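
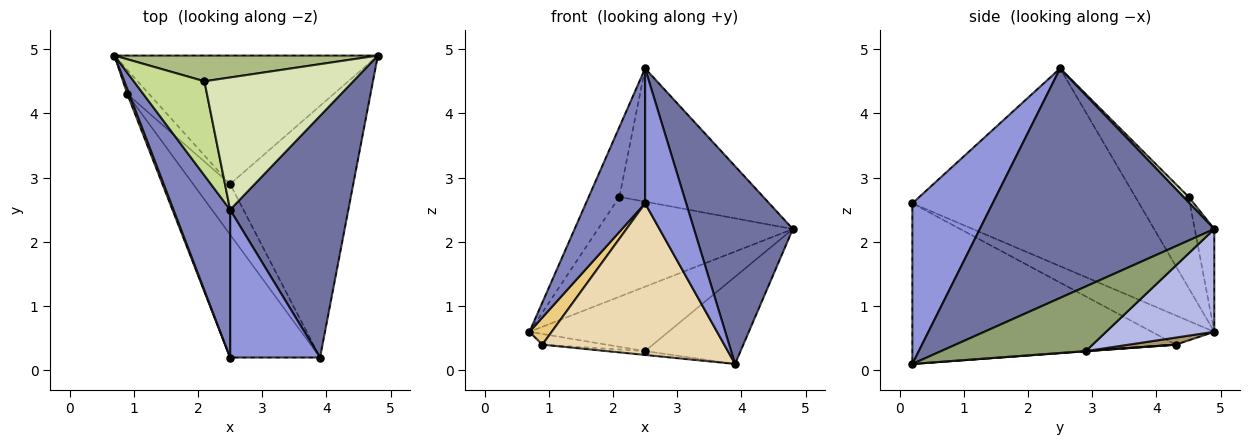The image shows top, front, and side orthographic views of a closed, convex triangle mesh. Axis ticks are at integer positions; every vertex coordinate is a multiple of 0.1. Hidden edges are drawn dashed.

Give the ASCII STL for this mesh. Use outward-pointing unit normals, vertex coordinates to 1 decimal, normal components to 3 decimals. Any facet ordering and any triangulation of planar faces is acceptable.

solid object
 facet normal 0.832 -0.351 0.429
  outer loop
   vertex 2.5 2.5 4.7
   vertex 3.9 0.2 0.1
   vertex 4.8 4.9 2.2
  endloop
 endfacet
 facet normal -0.932 -0.244 0.267
  outer loop
   vertex 2.5 0.2 2.6
   vertex 2.5 2.5 4.7
   vertex 0.7 4.9 0.6
  endloop
 endfacet
 facet normal 0.797 -0.407 0.446
  outer loop
   vertex 2.5 0.2 2.6
   vertex 3.9 0.2 0.1
   vertex 2.5 2.5 4.7
  endloop
 endfacet
 facet normal 0.329 0.423 -0.844
  outer loop
   vertex 2.5 2.9 0.3
   vertex 0.7 4.9 0.6
   vertex 4.8 4.9 2.2
  endloop
 endfacet
 facet normal 0.444 0.293 -0.847
  outer loop
   vertex 2.5 2.9 0.3
   vertex 4.8 4.9 2.2
   vertex 3.9 0.2 0.1
  endloop
 endfacet
 facet normal -0.097 0.964 0.248
  outer loop
   vertex 2.1 4.5 2.7
   vertex 4.8 4.9 2.2
   vertex 0.7 4.9 0.6
  endloop
 endfacet
 facet normal -0.719 0.414 0.558
  outer loop
   vertex 2.1 4.5 2.7
   vertex 0.7 4.9 0.6
   vertex 2.5 2.5 4.7
  endloop
 endfacet
 facet normal 0.025 0.709 0.704
  outer loop
   vertex 2.1 4.5 2.7
   vertex 2.5 2.5 4.7
   vertex 4.8 4.9 2.2
  endloop
 endfacet
 facet normal 0.284 0.387 -0.877
  outer loop
   vertex 0.9 4.3 0.4
   vertex 0.7 4.9 0.6
   vertex 2.5 2.9 0.3
  endloop
 endfacet
 facet normal 0.004 0.076 -0.997
  outer loop
   vertex 0.9 4.3 0.4
   vertex 2.5 2.9 0.3
   vertex 3.9 0.2 0.1
  endloop
 endfacet
 facet normal -0.941 -0.334 0.062
  outer loop
   vertex 0.9 4.3 0.4
   vertex 2.5 0.2 2.6
   vertex 0.7 4.9 0.6
  endloop
 endfacet
 facet normal -0.747 -0.516 -0.418
  outer loop
   vertex 0.9 4.3 0.4
   vertex 3.9 0.2 0.1
   vertex 2.5 0.2 2.6
  endloop
 endfacet
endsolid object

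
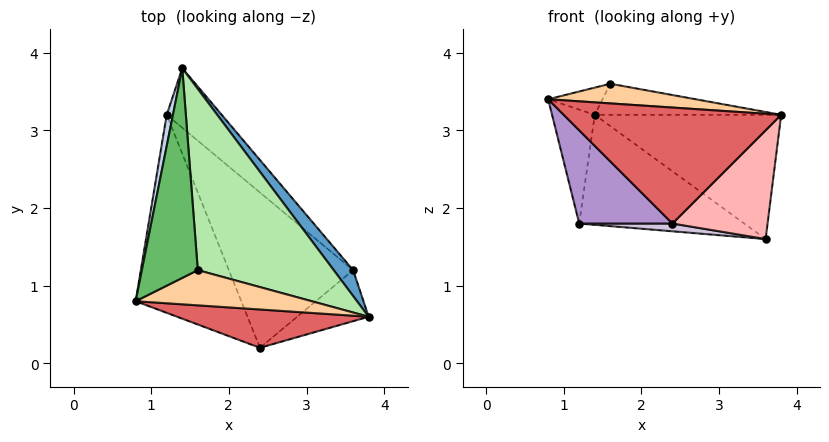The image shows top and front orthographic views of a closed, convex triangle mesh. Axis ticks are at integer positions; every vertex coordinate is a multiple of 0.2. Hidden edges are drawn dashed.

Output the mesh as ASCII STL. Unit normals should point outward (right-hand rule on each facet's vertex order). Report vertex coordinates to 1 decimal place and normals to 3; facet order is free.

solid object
 facet normal 0.794 0.595 0.124
  outer loop
   vertex 3.6 1.2 1.6
   vertex 1.4 3.8 3.2
   vertex 3.8 0.6 3.2
  endloop
 endfacet
 facet normal -0.978 0.199 0.054
  outer loop
   vertex 1.2 3.2 1.8
   vertex 0.8 0.8 3.4
   vertex 1.4 3.8 3.2
  endloop
 endfacet
 facet normal 0.570 0.723 -0.391
  outer loop
   vertex 1.2 3.2 1.8
   vertex 1.4 3.8 3.2
   vertex 3.6 1.2 1.6
  endloop
 endfacet
 facet normal 0.026 -0.488 0.873
  outer loop
   vertex 1.6 1.2 3.6
   vertex 0.8 0.8 3.4
   vertex 3.8 0.6 3.2
  endloop
 endfacet
 facet normal -0.298 0.123 0.947
  outer loop
   vertex 1.6 1.2 3.6
   vertex 1.4 3.8 3.2
   vertex 0.8 0.8 3.4
  endloop
 endfacet
 facet normal 0.220 0.165 0.962
  outer loop
   vertex 1.6 1.2 3.6
   vertex 3.8 0.6 3.2
   vertex 1.4 3.8 3.2
  endloop
 endfacet
 facet normal -0.042 -0.949 0.313
  outer loop
   vertex 2.4 0.2 1.8
   vertex 3.8 0.6 3.2
   vertex 0.8 0.8 3.4
  endloop
 endfacet
 facet normal 0.564 -0.747 -0.351
  outer loop
   vertex 2.4 0.2 1.8
   vertex 3.6 1.2 1.6
   vertex 3.8 0.6 3.2
  endloop
 endfacet
 facet normal -0.729 -0.292 -0.620
  outer loop
   vertex 2.4 0.2 1.8
   vertex 0.8 0.8 3.4
   vertex 1.2 3.2 1.8
  endloop
 endfacet
 facet normal -0.124 -0.050 -0.991
  outer loop
   vertex 2.4 0.2 1.8
   vertex 1.2 3.2 1.8
   vertex 3.6 1.2 1.6
  endloop
 endfacet
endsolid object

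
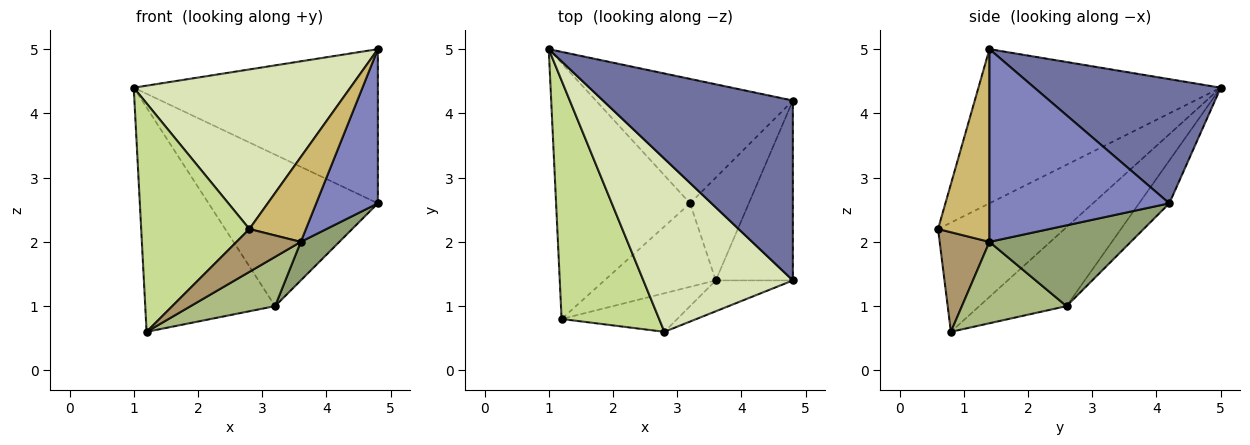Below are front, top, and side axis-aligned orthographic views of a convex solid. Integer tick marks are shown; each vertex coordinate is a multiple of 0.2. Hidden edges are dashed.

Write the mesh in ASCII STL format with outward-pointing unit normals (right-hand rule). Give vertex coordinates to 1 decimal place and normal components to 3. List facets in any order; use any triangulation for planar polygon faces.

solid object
 facet normal 0.445 0.583 0.680
  outer loop
   vertex 4.8 1.4 5.0
   vertex 4.8 4.2 2.6
   vertex 1.0 5.0 4.4
  endloop
 endfacet
 facet normal 0.885 -0.303 -0.354
  outer loop
   vertex 3.6 1.4 2.0
   vertex 4.8 4.2 2.6
   vertex 4.8 1.4 5.0
  endloop
 endfacet
 facet normal -0.137 0.765 -0.629
  outer loop
   vertex 3.2 2.6 1.0
   vertex 1.0 5.0 4.4
   vertex 4.8 4.2 2.6
  endloop
 endfacet
 facet normal -0.405 0.603 -0.688
  outer loop
   vertex 3.2 2.6 1.0
   vertex 1.2 0.8 0.6
   vertex 1.0 5.0 4.4
  endloop
 endfacet
 facet normal 0.790 -0.215 -0.574
  outer loop
   vertex 3.2 2.6 1.0
   vertex 4.8 4.2 2.6
   vertex 3.6 1.4 2.0
  endloop
 endfacet
 facet normal 0.533 -0.430 -0.729
  outer loop
   vertex 3.2 2.6 1.0
   vertex 3.6 1.4 2.0
   vertex 1.2 0.8 0.6
  endloop
 endfacet
 facet normal -0.629 -0.538 0.561
  outer loop
   vertex 2.8 0.6 2.2
   vertex 1.0 5.0 4.4
   vertex 1.2 0.8 0.6
  endloop
 endfacet
 facet normal -0.604 -0.540 0.586
  outer loop
   vertex 2.8 0.6 2.2
   vertex 4.8 1.4 5.0
   vertex 1.0 5.0 4.4
  endloop
 endfacet
 facet normal 0.499 -0.644 -0.580
  outer loop
   vertex 2.8 0.6 2.2
   vertex 1.2 0.8 0.6
   vertex 3.6 1.4 2.0
  endloop
 endfacet
 facet normal 0.650 -0.715 -0.260
  outer loop
   vertex 2.8 0.6 2.2
   vertex 3.6 1.4 2.0
   vertex 4.8 1.4 5.0
  endloop
 endfacet
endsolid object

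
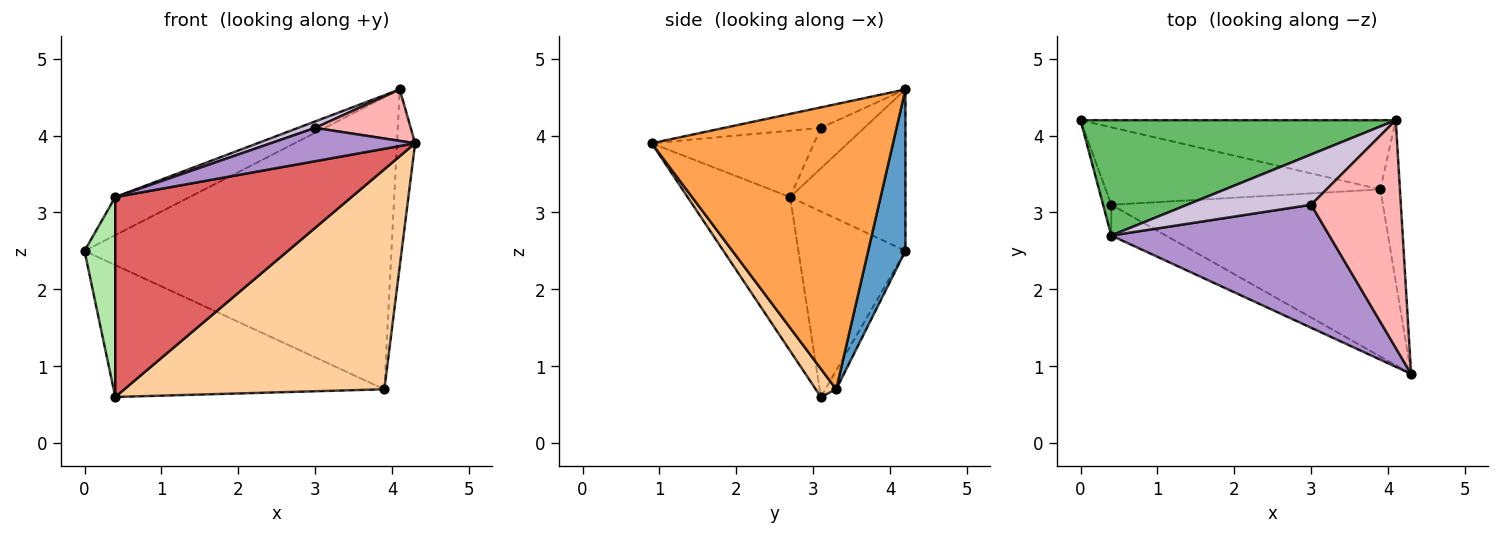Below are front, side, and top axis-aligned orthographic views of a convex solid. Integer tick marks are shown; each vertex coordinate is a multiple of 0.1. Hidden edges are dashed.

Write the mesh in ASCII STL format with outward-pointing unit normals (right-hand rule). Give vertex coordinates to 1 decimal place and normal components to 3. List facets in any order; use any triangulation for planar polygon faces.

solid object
 facet normal 0.117 0.966 -0.229
  outer loop
   vertex 3.9 3.3 0.7
   vertex 0.0 4.2 2.5
   vertex 4.1 4.2 4.6
  endloop
 endfacet
 facet normal -0.035 0.862 -0.506
  outer loop
   vertex 3.9 3.3 0.7
   vertex 0.4 3.1 0.6
   vertex 0.0 4.2 2.5
  endloop
 endfacet
 facet normal 0.995 0.075 -0.068
  outer loop
   vertex 3.9 3.3 0.7
   vertex 4.1 4.2 4.6
   vertex 4.3 0.9 3.9
  endloop
 endfacet
 facet normal 0.063 -0.795 -0.604
  outer loop
   vertex 3.9 3.3 0.7
   vertex 4.3 0.9 3.9
   vertex 0.4 3.1 0.6
  endloop
 endfacet
 facet normal -0.437 0.282 0.854
  outer loop
   vertex 0.4 2.7 3.2
   vertex 4.1 4.2 4.6
   vertex 0.0 4.2 2.5
  endloop
 endfacet
 facet normal -0.960 -0.276 -0.042
  outer loop
   vertex 0.4 2.7 3.2
   vertex 0.0 4.2 2.5
   vertex 0.4 3.1 0.6
  endloop
 endfacet
 facet normal -0.394 -0.908 -0.140
  outer loop
   vertex 0.4 2.7 3.2
   vertex 0.4 3.1 0.6
   vertex 4.3 0.9 3.9
  endloop
 endfacet
 facet normal -0.218 -0.215 0.952
  outer loop
   vertex 3.0 3.1 4.1
   vertex 4.3 0.9 3.9
   vertex 4.1 4.2 4.6
  endloop
 endfacet
 facet normal -0.282 -0.251 0.926
  outer loop
   vertex 3.0 3.1 4.1
   vertex 0.4 2.7 3.2
   vertex 4.3 0.9 3.9
  endloop
 endfacet
 facet normal -0.308 -0.121 0.944
  outer loop
   vertex 3.0 3.1 4.1
   vertex 4.1 4.2 4.6
   vertex 0.4 2.7 3.2
  endloop
 endfacet
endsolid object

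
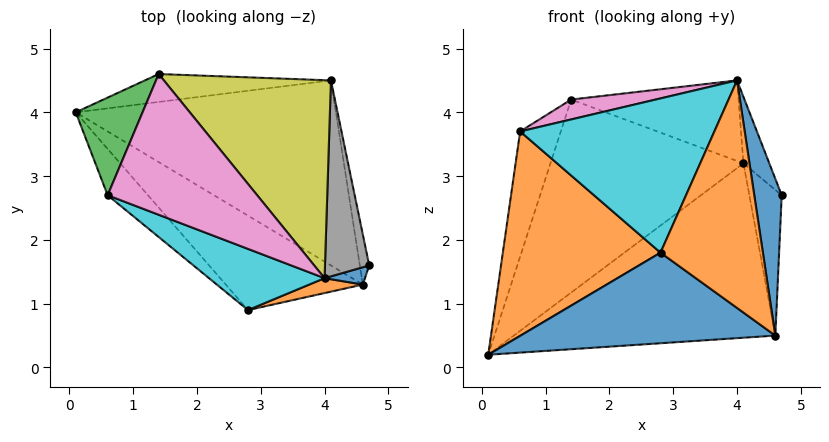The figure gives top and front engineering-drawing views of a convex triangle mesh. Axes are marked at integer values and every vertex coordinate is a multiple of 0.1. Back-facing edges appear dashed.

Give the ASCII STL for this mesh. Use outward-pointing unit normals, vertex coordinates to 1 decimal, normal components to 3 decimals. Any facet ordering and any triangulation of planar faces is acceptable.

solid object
 facet normal -0.345 -0.650 -0.677
  outer loop
   vertex 4.6 1.3 0.5
   vertex 2.8 0.9 1.8
   vertex 0.1 4.0 0.2
  endloop
 endfacet
 facet normal -0.703 -0.693 -0.157
  outer loop
   vertex 0.6 2.7 3.7
   vertex 0.1 4.0 0.2
   vertex 2.8 0.9 1.8
  endloop
 endfacet
 facet normal -0.914 0.319 0.249
  outer loop
   vertex 0.6 2.7 3.7
   vertex 1.4 4.6 4.2
   vertex 0.1 4.0 0.2
  endloop
 endfacet
 facet normal 0.974 0.214 -0.073
  outer loop
   vertex 4.1 4.5 3.2
   vertex 4.7 1.6 2.7
   vertex 4.6 1.3 0.5
  endloop
 endfacet
 facet normal -0.016 0.990 -0.143
  outer loop
   vertex 4.1 4.5 3.2
   vertex 0.1 4.0 0.2
   vertex 1.4 4.6 4.2
  endloop
 endfacet
 facet normal 0.418 0.623 -0.661
  outer loop
   vertex 4.1 4.5 3.2
   vertex 4.6 1.3 0.5
   vertex 0.1 4.0 0.2
  endloop
 endfacet
 facet normal -0.275 -0.135 0.952
  outer loop
   vertex 4.0 1.4 4.5
   vertex 1.4 4.6 4.2
   vertex 0.6 2.7 3.7
  endloop
 endfacet
 facet normal 0.920 0.126 0.372
  outer loop
   vertex 4.0 1.4 4.5
   vertex 4.7 1.6 2.7
   vertex 4.1 4.5 3.2
  endloop
 endfacet
 facet normal 0.336 0.355 0.872
  outer loop
   vertex 4.0 1.4 4.5
   vertex 4.1 4.5 3.2
   vertex 1.4 4.6 4.2
  endloop
 endfacet
 facet normal -0.404 -0.850 0.337
  outer loop
   vertex 4.0 1.4 4.5
   vertex 0.6 2.7 3.7
   vertex 2.8 0.9 1.8
  endloop
 endfacet
 facet normal 0.493 -0.865 0.096
  outer loop
   vertex 4.0 1.4 4.5
   vertex 4.6 1.3 0.5
   vertex 4.7 1.6 2.7
  endloop
 endfacet
 facet normal 0.260 -0.964 0.063
  outer loop
   vertex 4.0 1.4 4.5
   vertex 2.8 0.9 1.8
   vertex 4.6 1.3 0.5
  endloop
 endfacet
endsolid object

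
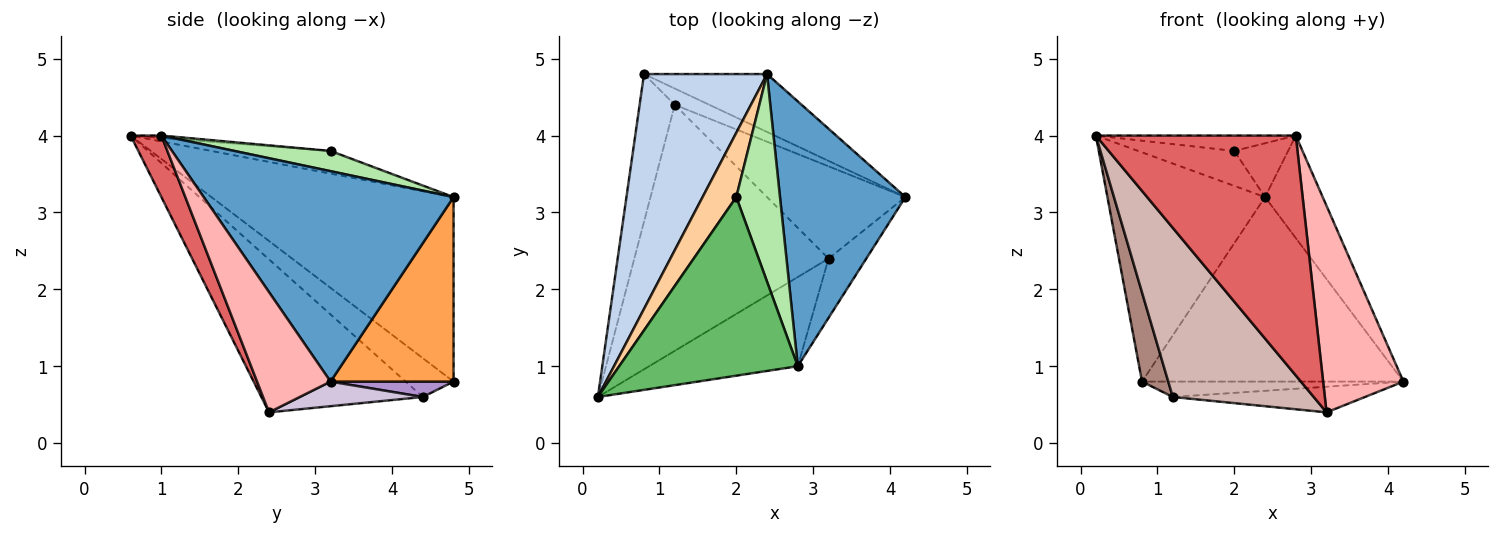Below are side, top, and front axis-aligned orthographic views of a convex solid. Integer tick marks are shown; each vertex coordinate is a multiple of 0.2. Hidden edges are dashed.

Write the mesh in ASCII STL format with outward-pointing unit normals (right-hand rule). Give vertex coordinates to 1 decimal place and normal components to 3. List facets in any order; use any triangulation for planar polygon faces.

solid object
 facet normal 0.843 0.194 0.502
  outer loop
   vertex 2.8 1.0 4.0
   vertex 4.2 3.2 0.8
   vertex 2.4 4.8 3.2
  endloop
 endfacet
 facet normal -0.732 0.476 0.488
  outer loop
   vertex 0.8 4.8 0.8
   vertex 0.2 0.6 4.0
   vertex 2.4 4.8 3.2
  endloop
 endfacet
 facet normal 0.410 0.870 -0.273
  outer loop
   vertex 0.8 4.8 0.8
   vertex 2.4 4.8 3.2
   vertex 4.2 3.2 0.8
  endloop
 endfacet
 facet normal -0.509 0.411 0.756
  outer loop
   vertex 2.0 3.2 3.8
   vertex 2.4 4.8 3.2
   vertex 0.2 0.6 4.0
  endloop
 endfacet
 facet normal -0.013 0.086 0.996
  outer loop
   vertex 2.0 3.2 3.8
   vertex 0.2 0.6 4.0
   vertex 2.8 1.0 4.0
  endloop
 endfacet
 facet normal 0.409 0.229 0.883
  outer loop
   vertex 2.0 3.2 3.8
   vertex 2.8 1.0 4.0
   vertex 2.4 4.8 3.2
  endloop
 endfacet
 facet normal 0.143 -0.928 -0.345
  outer loop
   vertex 3.2 2.4 0.4
   vertex 2.8 1.0 4.0
   vertex 0.2 0.6 4.0
  endloop
 endfacet
 facet normal 0.660 -0.722 -0.207
  outer loop
   vertex 3.2 2.4 0.4
   vertex 4.2 3.2 0.8
   vertex 2.8 1.0 4.0
  endloop
 endfacet
 facet normal 0.307 0.653 -0.692
  outer loop
   vertex 1.2 4.4 0.6
   vertex 0.8 4.8 0.8
   vertex 4.2 3.2 0.8
  endloop
 endfacet
 facet normal 0.169 0.264 -0.950
  outer loop
   vertex 1.2 4.4 0.6
   vertex 4.2 3.2 0.8
   vertex 3.2 2.4 0.4
  endloop
 endfacet
 facet normal -0.687 -0.376 -0.622
  outer loop
   vertex 1.2 4.4 0.6
   vertex 0.2 0.6 4.0
   vertex 0.8 4.8 0.8
  endloop
 endfacet
 facet normal -0.544 -0.475 -0.691
  outer loop
   vertex 1.2 4.4 0.6
   vertex 3.2 2.4 0.4
   vertex 0.2 0.6 4.0
  endloop
 endfacet
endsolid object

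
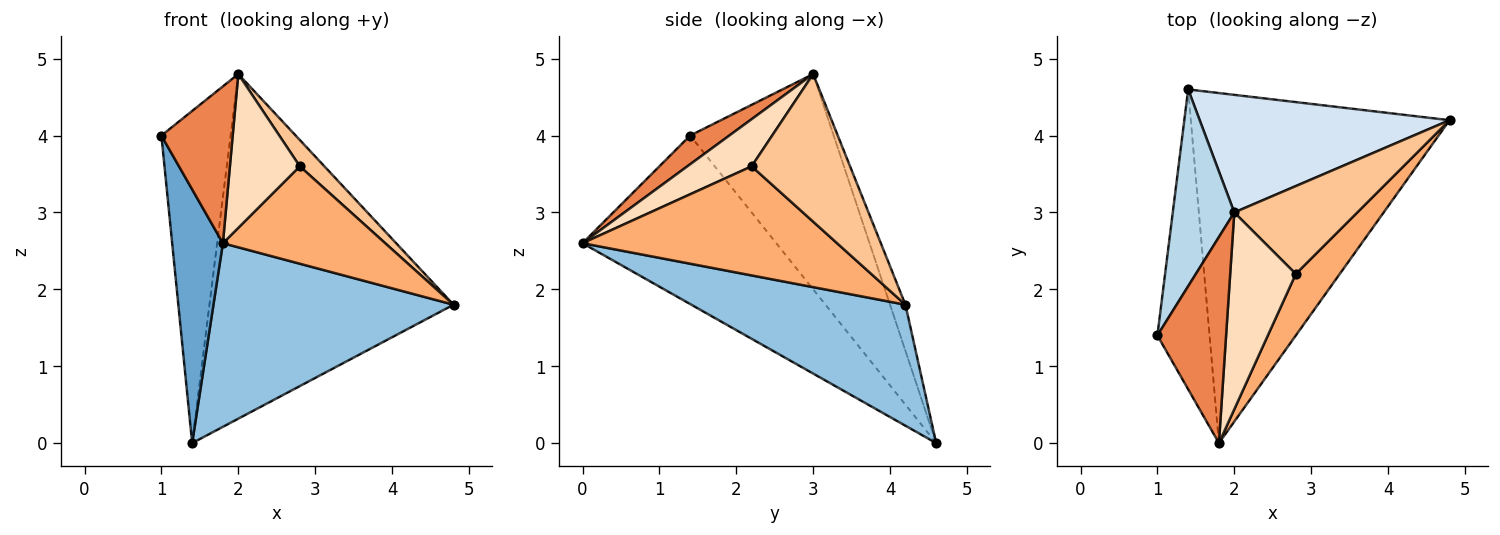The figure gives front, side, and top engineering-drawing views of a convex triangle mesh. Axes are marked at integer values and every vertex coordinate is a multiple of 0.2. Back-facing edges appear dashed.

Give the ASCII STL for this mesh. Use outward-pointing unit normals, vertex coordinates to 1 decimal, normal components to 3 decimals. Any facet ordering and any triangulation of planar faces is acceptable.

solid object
 facet normal -0.927 -0.243 -0.287
  outer loop
   vertex 1.8 0.0 2.6
   vertex 1.0 1.4 4.0
   vertex 1.4 4.6 0.0
  endloop
 endfacet
 facet normal 0.383 -0.429 -0.818
  outer loop
   vertex 1.8 0.0 2.6
   vertex 1.4 4.6 0.0
   vertex 4.8 4.2 1.8
  endloop
 endfacet
 facet normal -0.872 0.421 0.249
  outer loop
   vertex 2.0 3.0 4.8
   vertex 1.4 4.6 0.0
   vertex 1.0 1.4 4.0
  endloop
 endfacet
 facet normal -0.060 0.945 0.322
  outer loop
   vertex 2.0 3.0 4.8
   vertex 4.8 4.2 1.8
   vertex 1.4 4.6 0.0
  endloop
 endfacet
 facet normal 0.316 -0.575 0.755
  outer loop
   vertex 2.0 3.0 4.8
   vertex 1.0 1.4 4.0
   vertex 1.8 0.0 2.6
  endloop
 endfacet
 facet normal 0.798 -0.509 0.322
  outer loop
   vertex 2.8 2.2 3.6
   vertex 1.8 0.0 2.6
   vertex 4.8 4.2 1.8
  endloop
 endfacet
 facet normal 0.754 -0.189 0.629
  outer loop
   vertex 2.8 2.2 3.6
   vertex 4.8 4.2 1.8
   vertex 2.0 3.0 4.8
  endloop
 endfacet
 facet normal 0.493 -0.536 0.686
  outer loop
   vertex 2.8 2.2 3.6
   vertex 2.0 3.0 4.8
   vertex 1.8 0.0 2.6
  endloop
 endfacet
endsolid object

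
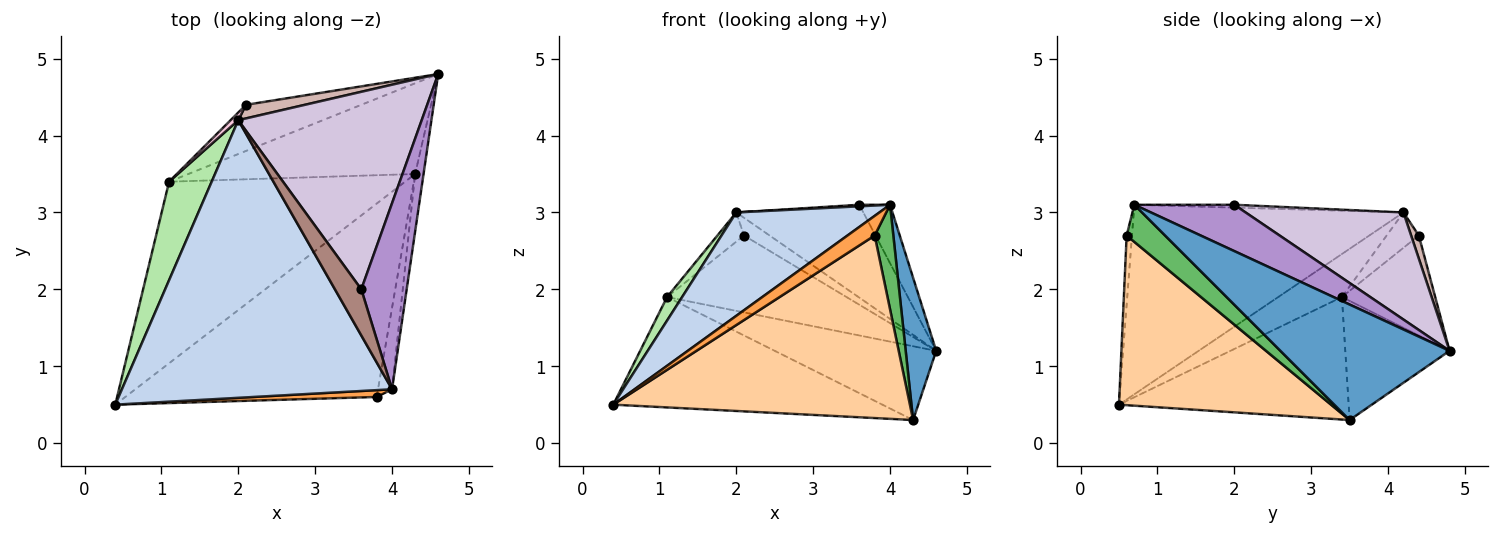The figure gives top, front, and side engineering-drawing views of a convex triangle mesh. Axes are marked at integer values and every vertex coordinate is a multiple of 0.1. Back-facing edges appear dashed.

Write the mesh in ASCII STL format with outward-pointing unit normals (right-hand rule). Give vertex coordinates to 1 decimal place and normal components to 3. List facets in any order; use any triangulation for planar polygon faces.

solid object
 facet normal 0.982 -0.177 -0.072
  outer loop
   vertex 4.3 3.5 0.3
   vertex 4.6 4.8 1.2
   vertex 4.0 0.7 3.1
  endloop
 endfacet
 facet normal -0.549 -0.292 0.783
  outer loop
   vertex 2.0 4.2 3.0
   vertex 0.4 0.5 0.5
   vertex 4.0 0.7 3.1
  endloop
 endfacet
 facet normal -0.182 -0.929 0.323
  outer loop
   vertex 3.8 0.6 2.7
   vertex 4.0 0.7 3.1
   vertex 0.4 0.5 0.5
  endloop
 endfacet
 facet normal 0.441 -0.616 -0.653
  outer loop
   vertex 3.8 0.6 2.7
   vertex 0.4 0.5 0.5
   vertex 4.3 3.5 0.3
  endloop
 endfacet
 facet normal 0.851 -0.414 -0.322
  outer loop
   vertex 3.8 0.6 2.7
   vertex 4.3 3.5 0.3
   vertex 4.0 0.7 3.1
  endloop
 endfacet
 facet normal -0.701 -0.166 0.694
  outer loop
   vertex 1.1 3.4 1.9
   vertex 0.4 0.5 0.5
   vertex 2.0 4.2 3.0
  endloop
 endfacet
 facet normal -0.405 0.475 -0.781
  outer loop
   vertex 1.1 3.4 1.9
   vertex 4.3 3.5 0.3
   vertex 0.4 0.5 0.5
  endloop
 endfacet
 facet normal -0.377 0.584 -0.718
  outer loop
   vertex 1.1 3.4 1.9
   vertex 4.6 4.8 1.2
   vertex 4.3 3.5 0.3
  endloop
 endfacet
 facet normal 0.698 0.215 0.684
  outer loop
   vertex 3.6 2.0 3.1
   vertex 4.0 0.7 3.1
   vertex 4.6 4.8 1.2
  endloop
 endfacet
 facet normal 0.467 0.376 0.800
  outer loop
   vertex 3.6 2.0 3.1
   vertex 4.6 4.8 1.2
   vertex 2.0 4.2 3.0
  endloop
 endfacet
 facet normal -0.108 -0.033 0.994
  outer loop
   vertex 3.6 2.0 3.1
   vertex 2.0 4.2 3.0
   vertex 4.0 0.7 3.1
  endloop
 endfacet
 facet normal 0.232 0.772 0.592
  outer loop
   vertex 2.1 4.4 2.7
   vertex 2.0 4.2 3.0
   vertex 4.6 4.8 1.2
  endloop
 endfacet
 facet normal -0.407 0.783 -0.470
  outer loop
   vertex 2.1 4.4 2.7
   vertex 4.6 4.8 1.2
   vertex 1.1 3.4 1.9
  endloop
 endfacet
 facet normal -0.760 0.628 0.165
  outer loop
   vertex 2.1 4.4 2.7
   vertex 1.1 3.4 1.9
   vertex 2.0 4.2 3.0
  endloop
 endfacet
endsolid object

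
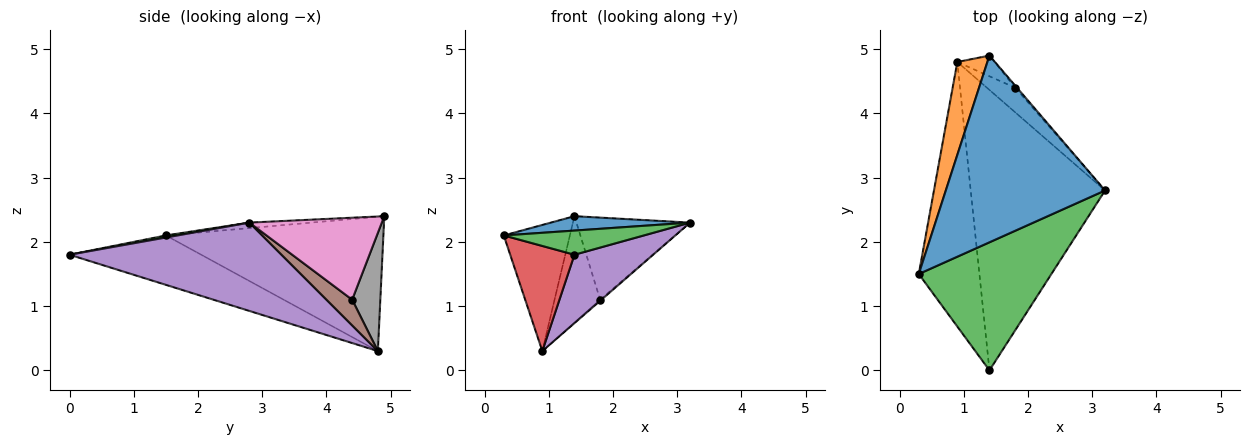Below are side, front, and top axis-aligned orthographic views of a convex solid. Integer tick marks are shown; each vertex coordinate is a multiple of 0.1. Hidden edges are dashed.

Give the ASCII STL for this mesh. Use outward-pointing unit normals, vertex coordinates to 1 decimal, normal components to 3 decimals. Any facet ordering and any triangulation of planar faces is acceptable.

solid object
 facet normal -0.034 -0.077 0.996
  outer loop
   vertex 1.4 4.9 2.4
   vertex 0.3 1.5 2.1
   vertex 3.2 2.8 2.3
  endloop
 endfacet
 facet normal -0.936 0.284 0.209
  outer loop
   vertex 1.4 4.9 2.4
   vertex 0.9 4.8 0.3
   vertex 0.3 1.5 2.1
  endloop
 endfacet
 facet normal 0.015 -0.185 0.983
  outer loop
   vertex 1.4 0.0 1.8
   vertex 3.2 2.8 2.3
   vertex 0.3 1.5 2.1
  endloop
 endfacet
 facet normal -0.604 -0.294 -0.741
  outer loop
   vertex 1.4 0.0 1.8
   vertex 0.3 1.5 2.1
   vertex 0.9 4.8 0.3
  endloop
 endfacet
 facet normal 0.538 -0.200 -0.819
  outer loop
   vertex 1.4 0.0 1.8
   vertex 0.9 4.8 0.3
   vertex 3.2 2.8 2.3
  endloop
 endfacet
 facet normal 0.672 0.034 -0.740
  outer loop
   vertex 1.8 4.4 1.1
   vertex 3.2 2.8 2.3
   vertex 0.9 4.8 0.3
  endloop
 endfacet
 facet normal 0.759 0.651 -0.017
  outer loop
   vertex 1.8 4.4 1.1
   vertex 1.4 4.9 2.4
   vertex 3.2 2.8 2.3
  endloop
 endfacet
 facet normal 0.518 0.839 -0.163
  outer loop
   vertex 1.8 4.4 1.1
   vertex 0.9 4.8 0.3
   vertex 1.4 4.9 2.4
  endloop
 endfacet
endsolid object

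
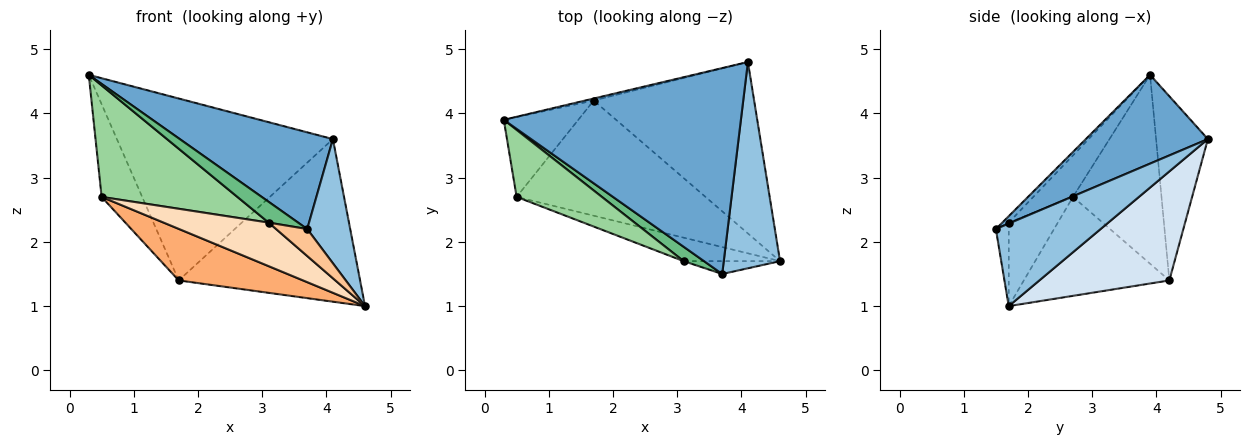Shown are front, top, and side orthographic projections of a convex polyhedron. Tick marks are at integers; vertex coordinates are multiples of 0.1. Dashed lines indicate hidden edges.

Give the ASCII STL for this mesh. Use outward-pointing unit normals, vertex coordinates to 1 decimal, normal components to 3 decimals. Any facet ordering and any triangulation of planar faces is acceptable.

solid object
 facet normal 0.321 -0.403 0.857
  outer loop
   vertex 3.7 1.5 2.2
   vertex 4.1 4.8 3.6
   vertex 0.3 3.9 4.6
  endloop
 endfacet
 facet normal 0.783 -0.321 0.533
  outer loop
   vertex 3.7 1.5 2.2
   vertex 4.6 1.7 1.0
   vertex 4.1 4.8 3.6
  endloop
 endfacet
 facet normal -0.233 0.972 -0.011
  outer loop
   vertex 1.7 4.2 1.4
   vertex 0.3 3.9 4.6
   vertex 4.1 4.8 3.6
  endloop
 endfacet
 facet normal 0.442 0.617 -0.651
  outer loop
   vertex 1.7 4.2 1.4
   vertex 4.1 4.8 3.6
   vertex 4.6 1.7 1.0
  endloop
 endfacet
 facet normal -0.856 0.392 -0.338
  outer loop
   vertex 0.5 2.7 2.7
   vertex 0.3 3.9 4.6
   vertex 1.7 4.2 1.4
  endloop
 endfacet
 facet normal -0.431 -0.369 -0.823
  outer loop
   vertex 0.5 2.7 2.7
   vertex 1.7 4.2 1.4
   vertex 4.6 1.7 1.0
  endloop
 endfacet
 facet normal -0.349 -0.846 -0.403
  outer loop
   vertex 3.1 1.7 2.3
   vertex 4.6 1.7 1.0
   vertex 3.7 1.5 2.2
  endloop
 endfacet
 facet normal -0.381 -0.814 -0.439
  outer loop
   vertex 3.1 1.7 2.3
   vertex 0.5 2.7 2.7
   vertex 4.6 1.7 1.0
  endloop
 endfacet
 facet normal -0.177 -0.810 0.559
  outer loop
   vertex 3.1 1.7 2.3
   vertex 3.7 1.5 2.2
   vertex 0.3 3.9 4.6
  endloop
 endfacet
 facet normal -0.243 -0.831 0.500
  outer loop
   vertex 3.1 1.7 2.3
   vertex 0.3 3.9 4.6
   vertex 0.5 2.7 2.7
  endloop
 endfacet
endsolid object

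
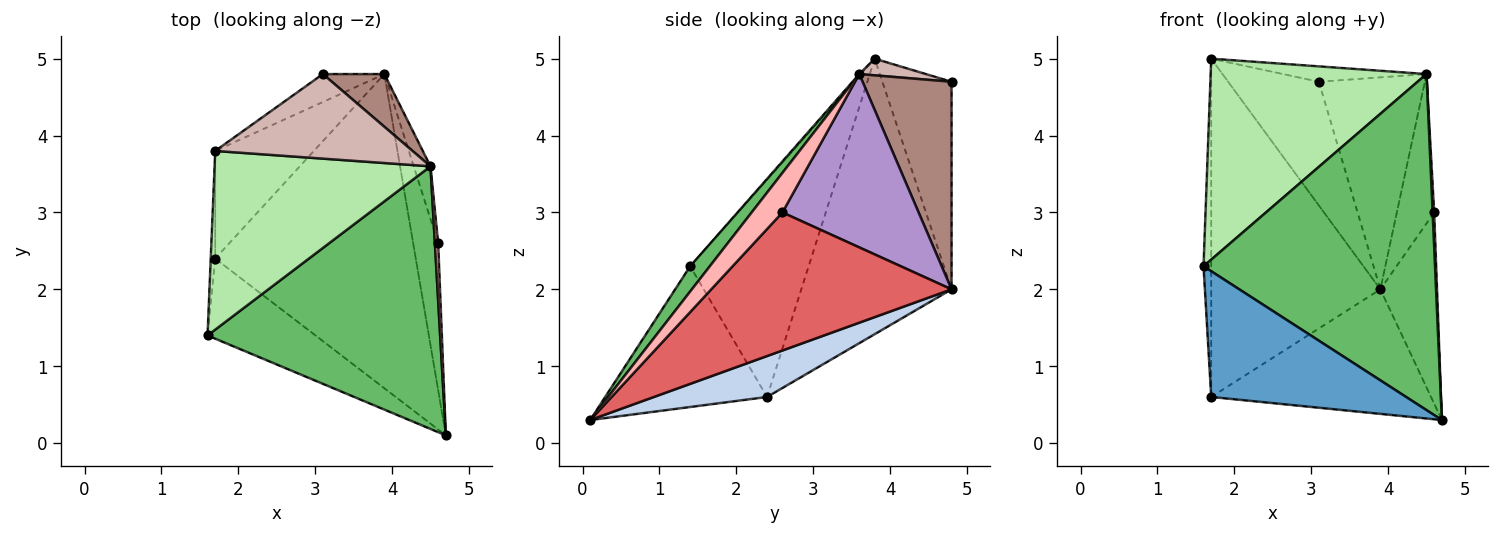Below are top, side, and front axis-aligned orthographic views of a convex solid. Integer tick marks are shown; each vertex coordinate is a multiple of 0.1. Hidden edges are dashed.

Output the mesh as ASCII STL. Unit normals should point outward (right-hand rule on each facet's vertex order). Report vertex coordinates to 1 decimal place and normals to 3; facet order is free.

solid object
 facet normal -0.574 -0.691 -0.440
  outer loop
   vertex 1.7 2.4 0.6
   vertex 4.7 0.1 0.3
   vertex 1.6 1.4 2.3
  endloop
 endfacet
 facet normal 0.186 0.362 -0.913
  outer loop
   vertex 1.7 2.4 0.6
   vertex 3.9 4.8 2.0
   vertex 4.7 0.1 0.3
  endloop
 endfacet
 facet normal -0.998 0.065 -0.021
  outer loop
   vertex 1.7 2.4 0.6
   vertex 1.6 1.4 2.3
   vertex 1.7 3.8 5.0
  endloop
 endfacet
 facet normal -0.646 0.727 -0.231
  outer loop
   vertex 1.7 2.4 0.6
   vertex 1.7 3.8 5.0
   vertex 3.9 4.8 2.0
  endloop
 endfacet
 facet normal 0.067 -0.786 0.614
  outer loop
   vertex 4.5 3.6 4.8
   vertex 1.6 1.4 2.3
   vertex 4.7 0.1 0.3
  endloop
 endfacet
 facet normal -0.006 -0.747 0.664
  outer loop
   vertex 4.5 3.6 4.8
   vertex 1.7 3.8 5.0
   vertex 1.6 1.4 2.3
  endloop
 endfacet
 facet normal 0.959 0.226 -0.174
  outer loop
   vertex 4.6 2.6 3.0
   vertex 4.7 0.1 0.3
   vertex 3.9 4.8 2.0
  endloop
 endfacet
 facet normal 0.995 -0.050 0.083
  outer loop
   vertex 4.6 2.6 3.0
   vertex 4.5 3.6 4.8
   vertex 4.7 0.1 0.3
  endloop
 endfacet
 facet normal 0.960 0.263 -0.093
  outer loop
   vertex 4.6 2.6 3.0
   vertex 3.9 4.8 2.0
   vertex 4.5 3.6 4.8
  endloop
 endfacet
 facet normal -0.597 0.783 -0.177
  outer loop
   vertex 3.1 4.8 4.7
   vertex 3.9 4.8 2.0
   vertex 1.7 3.8 5.0
  endloop
 endfacet
 facet normal 0.632 0.752 0.187
  outer loop
   vertex 3.1 4.8 4.7
   vertex 4.5 3.6 4.8
   vertex 3.9 4.8 2.0
  endloop
 endfacet
 facet normal 0.083 0.178 0.980
  outer loop
   vertex 3.1 4.8 4.7
   vertex 1.7 3.8 5.0
   vertex 4.5 3.6 4.8
  endloop
 endfacet
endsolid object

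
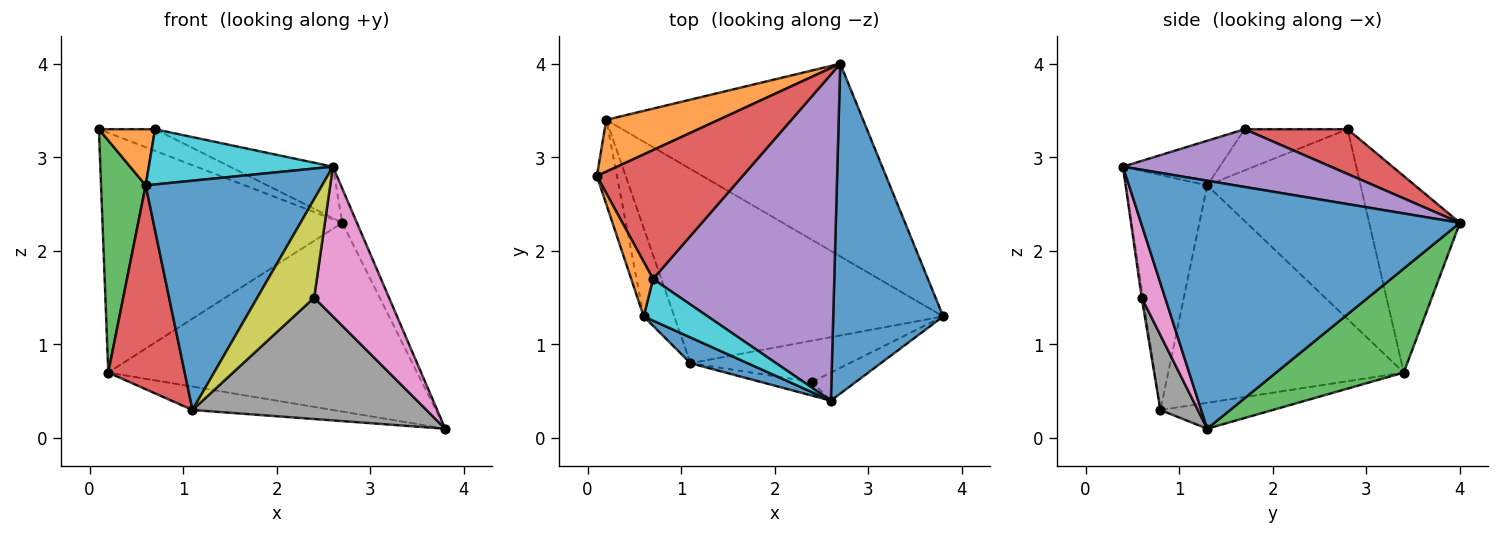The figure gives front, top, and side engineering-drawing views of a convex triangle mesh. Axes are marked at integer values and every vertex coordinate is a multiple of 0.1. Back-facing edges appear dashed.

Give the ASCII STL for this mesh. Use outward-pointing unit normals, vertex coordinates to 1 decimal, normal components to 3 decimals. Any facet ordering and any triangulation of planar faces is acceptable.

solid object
 facet normal 0.913 0.042 0.405
  outer loop
   vertex 2.6 0.4 2.9
   vertex 3.8 1.3 0.1
   vertex 2.7 4.0 2.3
  endloop
 endfacet
 facet normal -0.347 0.917 0.198
  outer loop
   vertex 0.2 3.4 0.7
   vertex 0.1 2.8 3.3
   vertex 2.7 4.0 2.3
  endloop
 endfacet
 facet normal 0.278 0.672 -0.686
  outer loop
   vertex 0.2 3.4 0.7
   vertex 2.7 4.0 2.3
   vertex 3.8 1.3 0.1
  endloop
 endfacet
 facet normal 0.290 0.158 0.944
  outer loop
   vertex 0.7 1.7 3.3
   vertex 2.7 4.0 2.3
   vertex 0.1 2.8 3.3
  endloop
 endfacet
 facet normal 0.300 0.149 0.942
  outer loop
   vertex 0.7 1.7 3.3
   vertex 2.6 0.4 2.9
   vertex 2.7 4.0 2.3
  endloop
 endfacet
 facet normal -0.095 0.119 -0.988
  outer loop
   vertex 1.1 0.8 0.3
   vertex 0.2 3.4 0.7
   vertex 3.8 1.3 0.1
  endloop
 endfacet
 facet normal 0.294 -0.940 -0.176
  outer loop
   vertex 2.4 0.6 1.5
   vertex 3.8 1.3 0.1
   vertex 2.6 0.4 2.9
  endloop
 endfacet
 facet normal 0.150 -0.936 -0.318
  outer loop
   vertex 2.4 0.6 1.5
   vertex 1.1 0.8 0.3
   vertex 3.8 1.3 0.1
  endloop
 endfacet
 facet normal -0.025 -0.990 -0.138
  outer loop
   vertex 2.4 0.6 1.5
   vertex 2.6 0.4 2.9
   vertex 1.1 0.8 0.3
  endloop
 endfacet
 facet normal -0.387 -0.736 0.555
  outer loop
   vertex 0.6 1.3 2.7
   vertex 2.6 0.4 2.9
   vertex 0.7 1.7 3.3
  endloop
 endfacet
 facet normal -0.417 -0.903 0.101
  outer loop
   vertex 0.6 1.3 2.7
   vertex 1.1 0.8 0.3
   vertex 2.6 0.4 2.9
  endloop
 endfacet
 facet normal -0.796 -0.434 0.422
  outer loop
   vertex 0.6 1.3 2.7
   vertex 0.7 1.7 3.3
   vertex 0.1 2.8 3.3
  endloop
 endfacet
 facet normal -0.955 -0.278 -0.101
  outer loop
   vertex 0.6 1.3 2.7
   vertex 0.1 2.8 3.3
   vertex 0.2 3.4 0.7
  endloop
 endfacet
 facet normal -0.943 -0.306 -0.133
  outer loop
   vertex 0.6 1.3 2.7
   vertex 0.2 3.4 0.7
   vertex 1.1 0.8 0.3
  endloop
 endfacet
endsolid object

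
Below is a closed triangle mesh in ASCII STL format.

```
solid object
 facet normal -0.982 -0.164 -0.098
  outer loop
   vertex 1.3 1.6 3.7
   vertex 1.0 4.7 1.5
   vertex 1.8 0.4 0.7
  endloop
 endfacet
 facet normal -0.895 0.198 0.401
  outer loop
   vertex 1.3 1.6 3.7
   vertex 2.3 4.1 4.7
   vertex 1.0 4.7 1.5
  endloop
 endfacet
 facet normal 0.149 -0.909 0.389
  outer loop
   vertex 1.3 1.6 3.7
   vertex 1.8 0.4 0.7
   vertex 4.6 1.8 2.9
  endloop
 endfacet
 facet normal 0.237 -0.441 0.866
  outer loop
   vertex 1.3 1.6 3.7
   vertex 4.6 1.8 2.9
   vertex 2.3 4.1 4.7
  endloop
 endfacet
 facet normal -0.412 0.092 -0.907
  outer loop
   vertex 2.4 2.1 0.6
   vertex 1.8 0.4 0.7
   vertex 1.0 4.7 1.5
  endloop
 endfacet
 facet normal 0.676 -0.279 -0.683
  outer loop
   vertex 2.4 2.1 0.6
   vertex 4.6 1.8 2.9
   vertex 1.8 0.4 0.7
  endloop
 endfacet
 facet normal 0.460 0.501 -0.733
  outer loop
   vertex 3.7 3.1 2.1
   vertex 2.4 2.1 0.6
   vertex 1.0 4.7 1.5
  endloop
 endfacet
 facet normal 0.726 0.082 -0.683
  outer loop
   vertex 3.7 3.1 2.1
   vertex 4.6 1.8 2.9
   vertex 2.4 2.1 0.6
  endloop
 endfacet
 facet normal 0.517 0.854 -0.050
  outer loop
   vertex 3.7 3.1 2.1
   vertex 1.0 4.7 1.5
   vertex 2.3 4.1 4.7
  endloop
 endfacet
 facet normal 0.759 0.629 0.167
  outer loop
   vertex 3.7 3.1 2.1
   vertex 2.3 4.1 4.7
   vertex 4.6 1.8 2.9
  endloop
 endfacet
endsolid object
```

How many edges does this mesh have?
15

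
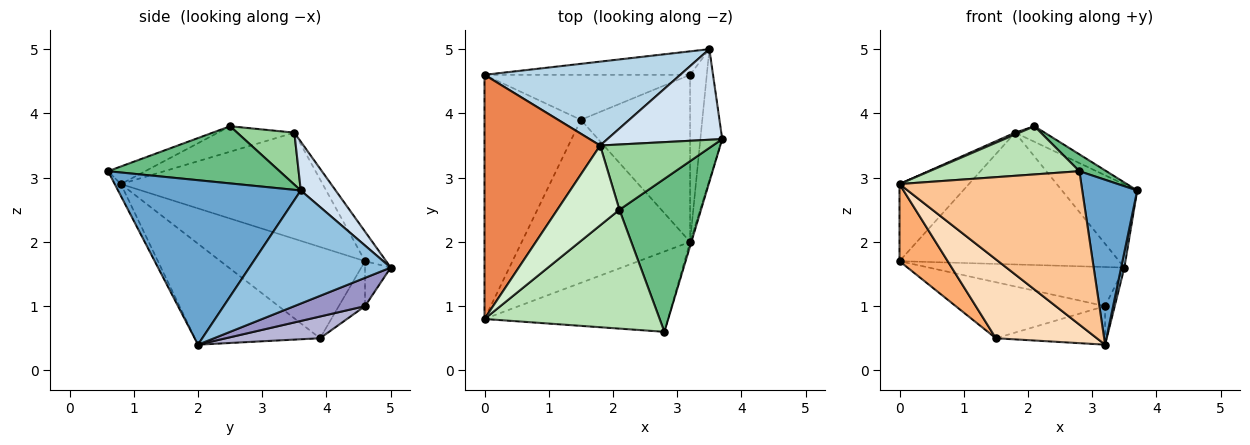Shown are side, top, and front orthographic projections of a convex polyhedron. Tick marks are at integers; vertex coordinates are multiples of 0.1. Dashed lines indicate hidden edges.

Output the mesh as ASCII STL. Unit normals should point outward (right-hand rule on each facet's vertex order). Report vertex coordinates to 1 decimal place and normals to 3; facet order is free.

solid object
 facet normal 0.958 -0.288 -0.007
  outer loop
   vertex 3.2 2.0 0.4
   vertex 3.7 3.6 2.8
   vertex 2.8 0.6 3.1
  endloop
 endfacet
 facet normal 0.982 -0.022 -0.190
  outer loop
   vertex 3.5 5.0 1.6
   vertex 3.7 3.6 2.8
   vertex 3.2 2.0 0.4
  endloop
 endfacet
 facet normal -0.081 0.841 0.535
  outer loop
   vertex 1.8 3.5 3.7
   vertex 3.5 5.0 1.6
   vertex 0.0 4.6 1.7
  endloop
 endfacet
 facet normal 0.299 0.645 0.703
  outer loop
   vertex 1.8 3.5 3.7
   vertex 3.7 3.6 2.8
   vertex 3.5 5.0 1.6
  endloop
 endfacet
 facet normal -0.659 0.227 0.717
  outer loop
   vertex 0.0 0.8 2.9
   vertex 1.8 3.5 3.7
   vertex 0.0 4.6 1.7
  endloop
 endfacet
 facet normal -0.670 -0.223 -0.708
  outer loop
   vertex 0.0 0.8 2.9
   vertex 0.0 4.6 1.7
   vertex 1.5 3.9 0.5
  endloop
 endfacet
 facet normal -0.030 -0.886 -0.464
  outer loop
   vertex 0.0 0.8 2.9
   vertex 3.2 2.0 0.4
   vertex 2.8 0.6 3.1
  endloop
 endfacet
 facet normal -0.475 -0.383 -0.792
  outer loop
   vertex 0.0 0.8 2.9
   vertex 1.5 3.9 0.5
   vertex 3.2 2.0 0.4
  endloop
 endfacet
 facet normal 0.572 -0.090 0.816
  outer loop
   vertex 2.1 2.5 3.8
   vertex 2.8 0.6 3.1
   vertex 3.7 3.6 2.8
  endloop
 endfacet
 facet normal 0.409 0.212 0.888
  outer loop
   vertex 2.1 2.5 3.8
   vertex 3.7 3.6 2.8
   vertex 1.8 3.5 3.7
  endloop
 endfacet
 facet normal -0.093 -0.374 0.923
  outer loop
   vertex 2.1 2.5 3.8
   vertex 0.0 0.8 2.9
   vertex 2.8 0.6 3.1
  endloop
 endfacet
 facet normal -0.379 -0.021 0.925
  outer loop
   vertex 2.1 2.5 3.8
   vertex 1.8 3.5 3.7
   vertex 0.0 0.8 2.9
  endloop
 endfacet
 facet normal 0.855 0.117 -0.505
  outer loop
   vertex 3.2 4.6 1.0
   vertex 3.5 5.0 1.6
   vertex 3.2 2.0 0.4
  endloop
 endfacet
 facet normal 0.190 0.221 -0.957
  outer loop
   vertex 3.2 4.6 1.0
   vertex 3.2 2.0 0.4
   vertex 1.5 3.9 0.5
  endloop
 endfacet
 facet normal -0.112 0.852 -0.512
  outer loop
   vertex 3.2 4.6 1.0
   vertex 0.0 4.6 1.7
   vertex 3.5 5.0 1.6
  endloop
 endfacet
 facet normal -0.136 0.773 -0.620
  outer loop
   vertex 3.2 4.6 1.0
   vertex 1.5 3.9 0.5
   vertex 0.0 4.6 1.7
  endloop
 endfacet
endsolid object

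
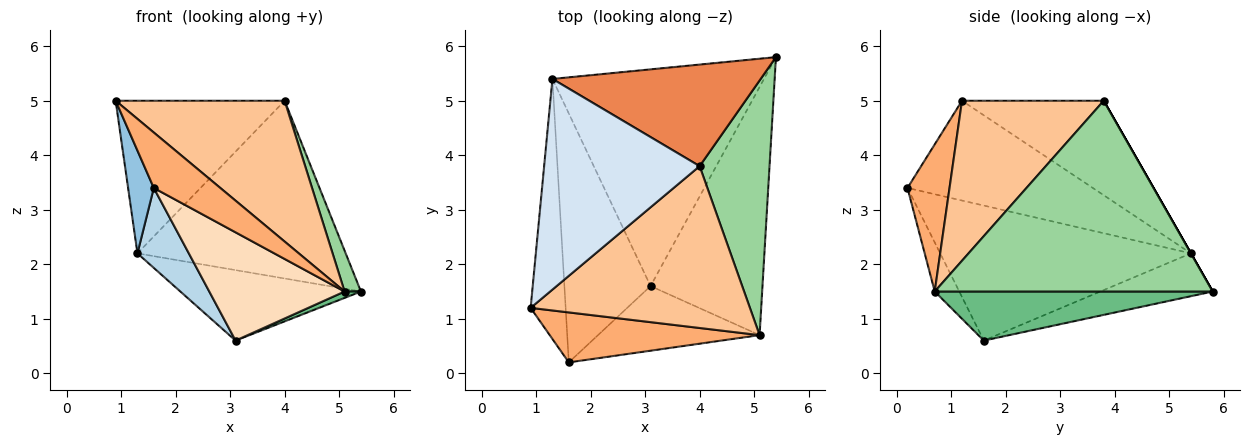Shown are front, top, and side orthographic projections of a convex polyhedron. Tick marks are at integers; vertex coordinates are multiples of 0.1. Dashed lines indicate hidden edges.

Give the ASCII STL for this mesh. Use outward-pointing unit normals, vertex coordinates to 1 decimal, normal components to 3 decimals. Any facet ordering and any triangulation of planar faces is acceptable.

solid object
 facet normal -0.189 0.304 -0.934
  outer loop
   vertex 1.3 5.4 2.2
   vertex 5.4 5.8 1.5
   vertex 3.1 1.6 0.6
  endloop
 endfacet
 facet normal -0.936 -0.130 -0.328
  outer loop
   vertex 1.3 5.4 2.2
   vertex 1.6 0.2 3.4
   vertex 0.9 1.2 5.0
  endloop
 endfacet
 facet normal -0.831 -0.170 -0.530
  outer loop
   vertex 1.3 5.4 2.2
   vertex 3.1 1.6 0.6
   vertex 1.6 0.2 3.4
  endloop
 endfacet
 facet normal -0.442 0.526 0.727
  outer loop
   vertex 4.0 3.8 5.0
   vertex 1.3 5.4 2.2
   vertex 0.9 1.2 5.0
  endloop
 endfacet
 facet normal 0.000 0.868 0.496
  outer loop
   vertex 4.0 3.8 5.0
   vertex 5.4 5.8 1.5
   vertex 1.3 5.4 2.2
  endloop
 endfacet
 facet normal 0.425 -0.672 0.606
  outer loop
   vertex 5.1 0.7 1.5
   vertex 0.9 1.2 5.0
   vertex 1.6 0.2 3.4
  endloop
 endfacet
 facet normal 0.482 -0.575 0.661
  outer loop
   vertex 5.1 0.7 1.5
   vertex 4.0 3.8 5.0
   vertex 0.9 1.2 5.0
  endloop
 endfacet
 facet normal -0.154 -0.848 -0.507
  outer loop
   vertex 5.1 0.7 1.5
   vertex 1.6 0.2 3.4
   vertex 3.1 1.6 0.6
  endloop
 endfacet
 facet normal 0.401 -0.024 -0.916
  outer loop
   vertex 5.1 0.7 1.5
   vertex 3.1 1.6 0.6
   vertex 5.4 5.8 1.5
  endloop
 endfacet
 facet normal 0.938 -0.055 0.343
  outer loop
   vertex 5.1 0.7 1.5
   vertex 5.4 5.8 1.5
   vertex 4.0 3.8 5.0
  endloop
 endfacet
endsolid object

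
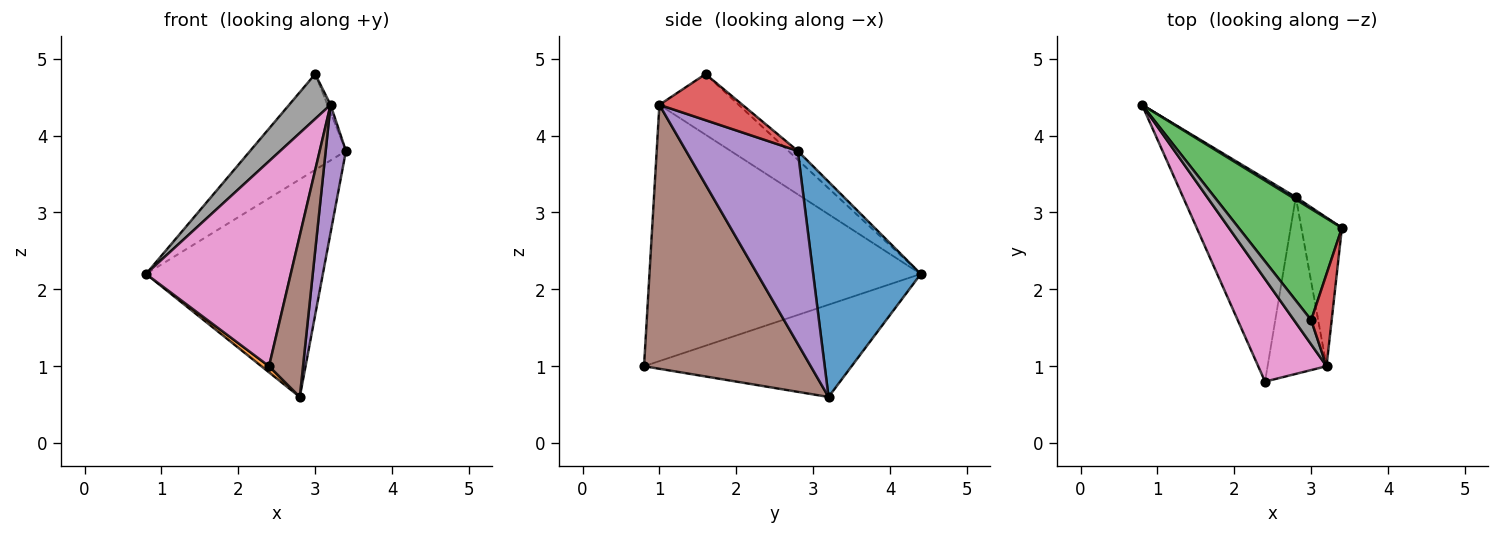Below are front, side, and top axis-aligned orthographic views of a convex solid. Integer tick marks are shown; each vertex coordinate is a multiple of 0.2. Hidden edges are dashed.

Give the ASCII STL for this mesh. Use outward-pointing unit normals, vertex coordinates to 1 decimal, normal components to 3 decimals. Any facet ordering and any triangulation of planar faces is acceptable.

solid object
 facet normal 0.520 0.854 0.009
  outer loop
   vertex 2.8 3.2 0.6
   vertex 0.8 4.4 2.2
   vertex 3.4 2.8 3.8
  endloop
 endfacet
 facet normal -0.633 -0.023 -0.774
  outer loop
   vertex 2.8 3.2 0.6
   vertex 2.4 0.8 1.0
   vertex 0.8 4.4 2.2
  endloop
 endfacet
 facet normal -0.064 0.651 0.756
  outer loop
   vertex 3.0 1.6 4.8
   vertex 3.4 2.8 3.8
   vertex 0.8 4.4 2.2
  endloop
 endfacet
 facet normal 0.913 0.034 0.406
  outer loop
   vertex 3.2 1.0 4.4
   vertex 3.4 2.8 3.8
   vertex 3.0 1.6 4.8
  endloop
 endfacet
 facet normal 0.964 -0.175 -0.202
  outer loop
   vertex 3.2 1.0 4.4
   vertex 2.8 3.2 0.6
   vertex 3.4 2.8 3.8
  endloop
 endfacet
 facet normal 0.957 -0.195 -0.214
  outer loop
   vertex 3.2 1.0 4.4
   vertex 2.4 0.8 1.0
   vertex 2.8 3.2 0.6
  endloop
 endfacet
 facet normal -0.859 -0.458 0.229
  outer loop
   vertex 3.2 1.0 4.4
   vertex 0.8 4.4 2.2
   vertex 2.4 0.8 1.0
  endloop
 endfacet
 facet normal -0.860 -0.449 0.244
  outer loop
   vertex 3.2 1.0 4.4
   vertex 3.0 1.6 4.8
   vertex 0.8 4.4 2.2
  endloop
 endfacet
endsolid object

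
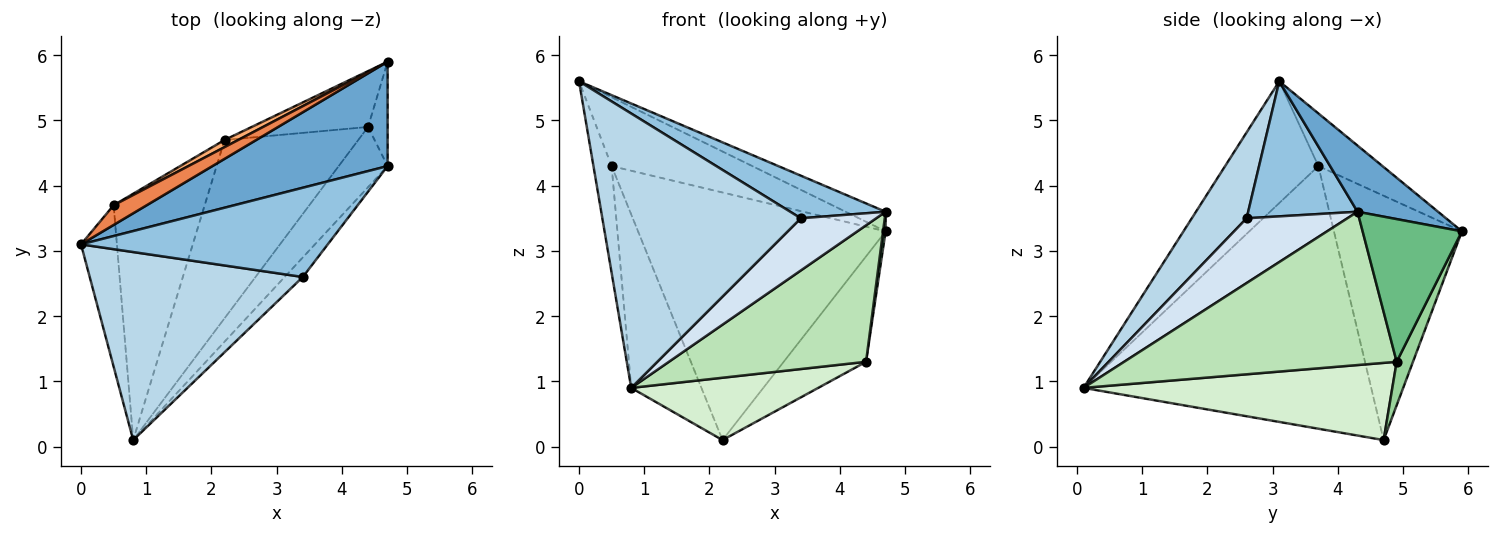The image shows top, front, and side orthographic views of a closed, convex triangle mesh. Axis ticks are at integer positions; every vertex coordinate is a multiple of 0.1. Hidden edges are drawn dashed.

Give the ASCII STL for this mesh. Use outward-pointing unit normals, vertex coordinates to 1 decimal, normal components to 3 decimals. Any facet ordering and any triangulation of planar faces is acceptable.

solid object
 facet normal 0.348 0.173 0.921
  outer loop
   vertex 4.7 5.9 3.3
   vertex 0.0 3.1 5.6
   vertex 4.7 4.3 3.6
  endloop
 endfacet
 facet normal 0.443 -0.386 0.809
  outer loop
   vertex 3.4 2.6 3.5
   vertex 4.7 4.3 3.6
   vertex 0.0 3.1 5.6
  endloop
 endfacet
 facet normal 0.222 -0.804 0.551
  outer loop
   vertex 3.4 2.6 3.5
   vertex 0.0 3.1 5.6
   vertex 0.8 0.1 0.9
  endloop
 endfacet
 facet normal 0.781 -0.585 -0.219
  outer loop
   vertex 3.4 2.6 3.5
   vertex 0.8 0.1 0.9
   vertex 4.7 4.3 3.6
  endloop
 endfacet
 facet normal -0.401 0.881 0.252
  outer loop
   vertex 0.5 3.7 4.3
   vertex 0.0 3.1 5.6
   vertex 4.7 5.9 3.3
  endloop
 endfacet
 facet normal -0.459 0.888 0.026
  outer loop
   vertex 0.5 3.7 4.3
   vertex 4.7 5.9 3.3
   vertex 2.2 4.7 0.1
  endloop
 endfacet
 facet normal -0.943 0.184 -0.278
  outer loop
   vertex 0.5 3.7 4.3
   vertex 0.8 0.1 0.9
   vertex 0.0 3.1 5.6
  endloop
 endfacet
 facet normal -0.921 0.225 -0.319
  outer loop
   vertex 0.5 3.7 4.3
   vertex 2.2 4.7 0.1
   vertex 0.8 0.1 0.9
  endloop
 endfacet
 facet normal 0.990 -0.025 -0.136
  outer loop
   vertex 4.4 4.9 1.3
   vertex 4.7 5.9 3.3
   vertex 4.7 4.3 3.6
  endloop
 endfacet
 facet normal 0.172 0.870 -0.461
  outer loop
   vertex 4.4 4.9 1.3
   vertex 2.2 4.7 0.1
   vertex 4.7 5.9 3.3
  endloop
 endfacet
 facet normal 0.784 -0.567 -0.250
  outer loop
   vertex 4.4 4.9 1.3
   vertex 4.7 4.3 3.6
   vertex 0.8 0.1 0.9
  endloop
 endfacet
 facet normal 0.478 -0.290 -0.829
  outer loop
   vertex 4.4 4.9 1.3
   vertex 0.8 0.1 0.9
   vertex 2.2 4.7 0.1
  endloop
 endfacet
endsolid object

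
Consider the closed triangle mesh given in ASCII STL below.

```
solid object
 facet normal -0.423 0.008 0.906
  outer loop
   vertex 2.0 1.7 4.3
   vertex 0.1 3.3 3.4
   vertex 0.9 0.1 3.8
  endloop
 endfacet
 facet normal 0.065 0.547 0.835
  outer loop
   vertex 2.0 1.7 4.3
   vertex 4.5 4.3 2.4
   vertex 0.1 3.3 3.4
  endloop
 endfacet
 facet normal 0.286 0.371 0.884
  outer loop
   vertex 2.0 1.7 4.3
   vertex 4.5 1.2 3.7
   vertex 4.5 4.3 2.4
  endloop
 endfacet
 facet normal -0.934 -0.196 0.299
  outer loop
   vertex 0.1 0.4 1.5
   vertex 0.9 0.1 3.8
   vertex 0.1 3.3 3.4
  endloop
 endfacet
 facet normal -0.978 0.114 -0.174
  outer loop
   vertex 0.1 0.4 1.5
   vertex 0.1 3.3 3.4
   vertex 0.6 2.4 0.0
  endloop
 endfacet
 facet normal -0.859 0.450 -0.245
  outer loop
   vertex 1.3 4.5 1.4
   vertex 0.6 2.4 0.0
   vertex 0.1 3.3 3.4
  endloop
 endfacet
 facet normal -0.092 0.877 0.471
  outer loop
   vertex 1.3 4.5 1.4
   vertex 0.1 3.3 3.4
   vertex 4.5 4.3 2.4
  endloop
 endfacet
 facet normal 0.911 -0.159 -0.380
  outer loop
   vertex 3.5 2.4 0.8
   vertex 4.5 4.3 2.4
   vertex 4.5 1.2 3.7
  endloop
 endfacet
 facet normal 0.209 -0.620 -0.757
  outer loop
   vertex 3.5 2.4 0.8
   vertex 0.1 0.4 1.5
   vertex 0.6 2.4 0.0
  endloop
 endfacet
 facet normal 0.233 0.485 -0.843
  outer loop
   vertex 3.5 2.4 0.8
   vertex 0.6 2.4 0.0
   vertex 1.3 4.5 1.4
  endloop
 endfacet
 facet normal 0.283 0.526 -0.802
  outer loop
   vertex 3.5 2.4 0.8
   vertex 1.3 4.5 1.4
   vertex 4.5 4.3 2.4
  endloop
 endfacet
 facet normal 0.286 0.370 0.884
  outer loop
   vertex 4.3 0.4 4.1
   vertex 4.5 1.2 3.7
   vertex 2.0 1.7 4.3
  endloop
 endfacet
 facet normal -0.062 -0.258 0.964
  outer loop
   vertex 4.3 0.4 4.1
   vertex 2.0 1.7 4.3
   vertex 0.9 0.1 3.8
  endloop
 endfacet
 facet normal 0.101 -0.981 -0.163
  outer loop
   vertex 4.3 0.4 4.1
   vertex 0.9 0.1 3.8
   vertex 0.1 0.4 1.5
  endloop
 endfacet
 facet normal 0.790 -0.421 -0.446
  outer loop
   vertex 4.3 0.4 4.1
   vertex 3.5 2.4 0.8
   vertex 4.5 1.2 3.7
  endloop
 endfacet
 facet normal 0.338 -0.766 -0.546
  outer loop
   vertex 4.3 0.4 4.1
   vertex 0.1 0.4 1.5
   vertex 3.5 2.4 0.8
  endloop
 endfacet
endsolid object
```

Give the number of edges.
24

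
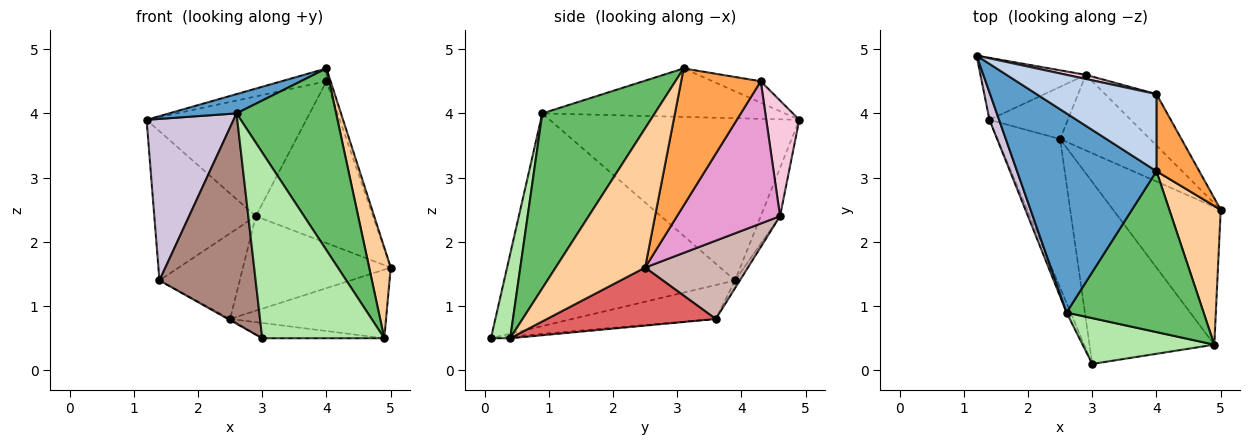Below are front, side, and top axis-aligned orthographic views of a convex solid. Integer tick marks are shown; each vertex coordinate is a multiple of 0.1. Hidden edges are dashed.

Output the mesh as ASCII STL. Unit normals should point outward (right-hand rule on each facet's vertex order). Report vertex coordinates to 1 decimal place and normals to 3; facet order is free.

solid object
 facet normal -0.327 -0.091 0.941
  outer loop
   vertex 2.6 0.9 4.0
   vertex 4.0 3.1 4.7
   vertex 1.2 4.9 3.9
  endloop
 endfacet
 facet normal -0.173 0.162 0.971
  outer loop
   vertex 4.0 4.3 4.5
   vertex 1.2 4.9 3.9
   vertex 4.0 3.1 4.7
  endloop
 endfacet
 facet normal 0.953 0.050 0.298
  outer loop
   vertex 4.0 4.3 4.5
   vertex 4.0 3.1 4.7
   vertex 5.0 2.5 1.6
  endloop
 endfacet
 facet normal 0.915 -0.221 0.338
  outer loop
   vertex 4.9 0.4 0.5
   vertex 5.0 2.5 1.6
   vertex 4.0 3.1 4.7
  endloop
 endfacet
 facet normal 0.646 -0.572 0.506
  outer loop
   vertex 4.9 0.4 0.5
   vertex 4.0 3.1 4.7
   vertex 2.6 0.9 4.0
  endloop
 endfacet
 facet normal 0.152 -0.960 0.237
  outer loop
   vertex 4.9 0.4 0.5
   vertex 2.6 0.9 4.0
   vertex 3.0 0.1 0.5
  endloop
 endfacet
 facet normal 0.435 0.402 -0.806
  outer loop
   vertex 4.9 0.4 0.5
   vertex 2.5 3.6 0.8
   vertex 5.0 2.5 1.6
  endloop
 endfacet
 facet normal -0.013 0.084 -0.996
  outer loop
   vertex 4.9 0.4 0.5
   vertex 3.0 0.1 0.5
   vertex 2.5 3.6 0.8
  endloop
 endfacet
 facet normal -0.477 0.007 -0.879
  outer loop
   vertex 1.4 3.9 1.4
   vertex 2.5 3.6 0.8
   vertex 3.0 0.1 0.5
  endloop
 endfacet
 facet normal -0.943 -0.329 0.056
  outer loop
   vertex 1.4 3.9 1.4
   vertex 2.6 0.9 4.0
   vertex 1.2 4.9 3.9
  endloop
 endfacet
 facet normal -0.923 -0.384 -0.018
  outer loop
   vertex 1.4 3.9 1.4
   vertex 3.0 0.1 0.5
   vertex 2.6 0.9 4.0
  endloop
 endfacet
 facet normal 0.478 0.686 -0.548
  outer loop
   vertex 2.9 4.6 2.4
   vertex 5.0 2.5 1.6
   vertex 2.5 3.6 0.8
  endloop
 endfacet
 facet normal 0.642 0.731 -0.232
  outer loop
   vertex 2.9 4.6 2.4
   vertex 4.0 4.3 4.5
   vertex 5.0 2.5 1.6
  endloop
 endfacet
 facet normal 0.202 0.979 0.034
  outer loop
   vertex 2.9 4.6 2.4
   vertex 1.2 4.9 3.9
   vertex 4.0 4.3 4.5
  endloop
 endfacet
 facet normal -0.173 0.910 -0.378
  outer loop
   vertex 2.9 4.6 2.4
   vertex 1.4 3.9 1.4
   vertex 1.2 4.9 3.9
  endloop
 endfacet
 facet normal -0.051 0.853 -0.520
  outer loop
   vertex 2.9 4.6 2.4
   vertex 2.5 3.6 0.8
   vertex 1.4 3.9 1.4
  endloop
 endfacet
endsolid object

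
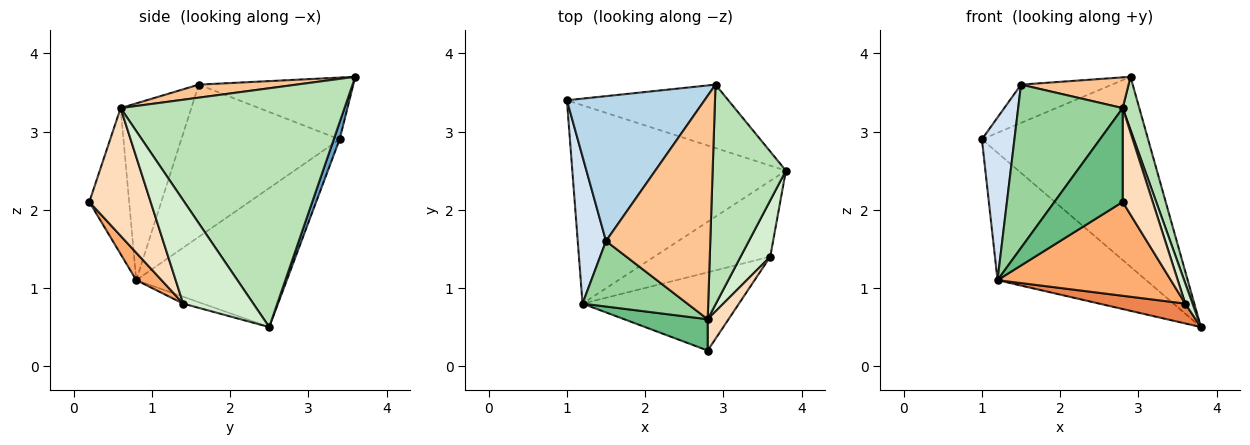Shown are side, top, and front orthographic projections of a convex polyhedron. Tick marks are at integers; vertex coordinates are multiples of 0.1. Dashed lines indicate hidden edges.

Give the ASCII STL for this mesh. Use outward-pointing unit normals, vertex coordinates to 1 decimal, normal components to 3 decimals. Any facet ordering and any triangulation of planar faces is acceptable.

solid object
 facet normal 0.033 0.948 -0.316
  outer loop
   vertex 2.9 3.6 3.7
   vertex 3.8 2.5 0.5
   vertex 1.0 3.4 2.9
  endloop
 endfacet
 facet normal -0.480 0.474 -0.738
  outer loop
   vertex 1.2 0.8 1.1
   vertex 1.0 3.4 2.9
   vertex 3.8 2.5 0.5
  endloop
 endfacet
 facet normal -0.398 0.234 0.887
  outer loop
   vertex 1.5 1.6 3.6
   vertex 2.9 3.6 3.7
   vertex 1.0 3.4 2.9
  endloop
 endfacet
 facet normal -0.964 -0.198 0.179
  outer loop
   vertex 1.5 1.6 3.6
   vertex 1.0 3.4 2.9
   vertex 1.2 0.8 1.1
  endloop
 endfacet
 facet normal -0.057 -0.253 -0.966
  outer loop
   vertex 3.6 1.4 0.8
   vertex 1.2 0.8 1.1
   vertex 3.8 2.5 0.5
  endloop
 endfacet
 facet normal 0.111 -0.763 -0.636
  outer loop
   vertex 3.6 1.4 0.8
   vertex 2.8 0.2 2.1
   vertex 1.2 0.8 1.1
  endloop
 endfacet
 facet normal 0.123 -0.135 0.983
  outer loop
   vertex 2.8 0.6 3.3
   vertex 2.9 3.6 3.7
   vertex 1.5 1.6 3.6
  endloop
 endfacet
 facet normal 0.889 -0.435 0.145
  outer loop
   vertex 2.8 0.6 3.3
   vertex 2.8 0.2 2.1
   vertex 3.6 1.4 0.8
  endloop
 endfacet
 facet normal -0.484 -0.830 0.277
  outer loop
   vertex 2.8 0.6 3.3
   vertex 1.2 0.8 1.1
   vertex 2.8 0.2 2.1
  endloop
 endfacet
 facet normal -0.532 -0.786 0.315
  outer loop
   vertex 2.8 0.6 3.3
   vertex 1.5 1.6 3.6
   vertex 1.2 0.8 1.1
  endloop
 endfacet
 facet normal 0.954 -0.071 0.293
  outer loop
   vertex 2.8 0.6 3.3
   vertex 3.8 2.5 0.5
   vertex 2.9 3.6 3.7
  endloop
 endfacet
 facet normal 0.957 -0.099 0.274
  outer loop
   vertex 2.8 0.6 3.3
   vertex 3.6 1.4 0.8
   vertex 3.8 2.5 0.5
  endloop
 endfacet
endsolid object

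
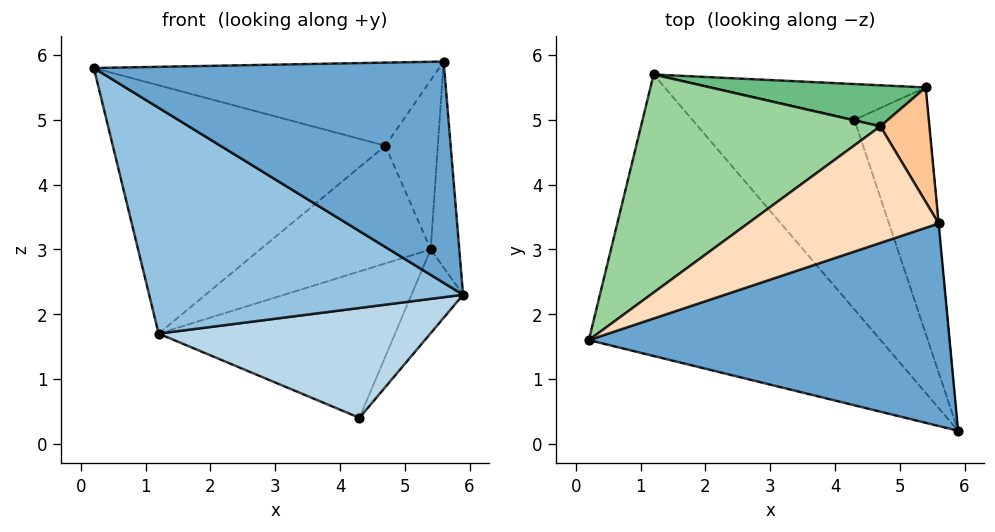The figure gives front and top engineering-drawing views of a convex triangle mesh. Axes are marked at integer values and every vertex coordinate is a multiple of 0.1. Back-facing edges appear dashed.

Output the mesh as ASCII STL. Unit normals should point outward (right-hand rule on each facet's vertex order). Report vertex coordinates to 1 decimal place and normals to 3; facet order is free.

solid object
 facet normal 0.227 -0.718 0.657
  outer loop
   vertex 5.6 3.4 5.9
   vertex 0.2 1.6 5.8
   vertex 5.9 0.2 2.3
  endloop
 endfacet
 facet normal -0.535 -0.529 -0.659
  outer loop
   vertex 1.2 5.7 1.7
   vertex 5.9 0.2 2.3
   vertex 0.2 1.6 5.8
  endloop
 endfacet
 facet normal -0.430 -0.453 -0.781
  outer loop
   vertex 1.2 5.7 1.7
   vertex 4.3 5.0 0.4
   vertex 5.9 0.2 2.3
  endloop
 endfacet
 facet normal 0.902 0.139 -0.408
  outer loop
   vertex 5.4 5.5 3.0
   vertex 5.9 0.2 2.3
   vertex 4.3 5.0 0.4
  endloop
 endfacet
 facet normal 0.996 0.094 -0.001
  outer loop
   vertex 5.4 5.5 3.0
   vertex 5.6 3.4 5.9
   vertex 5.9 0.2 2.3
  endloop
 endfacet
 facet normal 0.119 0.965 -0.236
  outer loop
   vertex 5.4 5.5 3.0
   vertex 4.3 5.0 0.4
   vertex 1.2 5.7 1.7
  endloop
 endfacet
 facet normal 0.496 0.719 0.487
  outer loop
   vertex 4.7 4.9 4.6
   vertex 5.6 3.4 5.9
   vertex 5.4 5.5 3.0
  endloop
 endfacet
 facet normal -0.204 0.568 0.797
  outer loop
   vertex 4.7 4.9 4.6
   vertex 0.2 1.6 5.8
   vertex 5.6 3.4 5.9
  endloop
 endfacet
 facet normal -0.057 0.943 0.329
  outer loop
   vertex 4.7 4.9 4.6
   vertex 5.4 5.5 3.0
   vertex 1.2 5.7 1.7
  endloop
 endfacet
 facet normal -0.351 0.704 0.618
  outer loop
   vertex 4.7 4.9 4.6
   vertex 1.2 5.7 1.7
   vertex 0.2 1.6 5.8
  endloop
 endfacet
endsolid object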